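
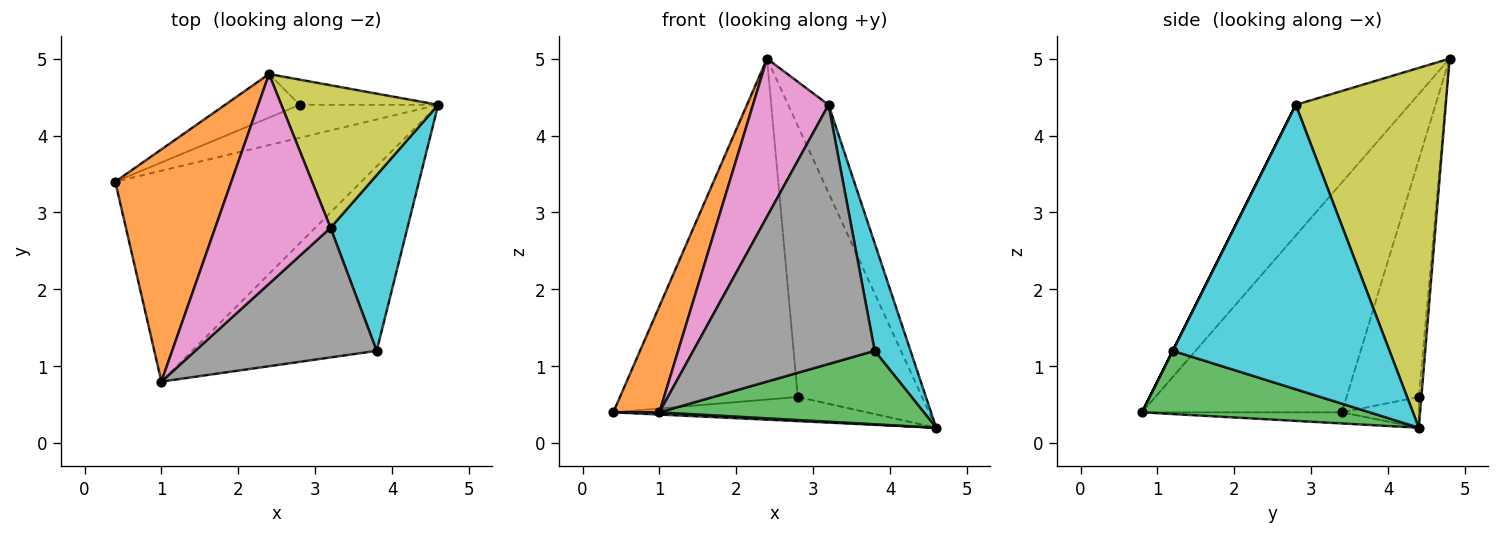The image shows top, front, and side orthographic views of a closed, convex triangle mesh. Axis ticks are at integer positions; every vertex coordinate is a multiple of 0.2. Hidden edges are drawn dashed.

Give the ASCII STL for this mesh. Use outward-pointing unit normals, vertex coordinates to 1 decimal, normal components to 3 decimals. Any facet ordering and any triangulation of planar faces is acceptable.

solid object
 facet normal -0.045 -0.010 -0.999
  outer loop
   vertex 1.0 0.8 0.4
   vertex 0.4 3.4 0.4
   vertex 4.6 4.4 0.2
  endloop
 endfacet
 facet normal -0.874 -0.202 0.442
  outer loop
   vertex 2.4 4.8 5.0
   vertex 0.4 3.4 0.4
   vertex 1.0 0.8 0.4
  endloop
 endfacet
 facet normal 0.303 -0.352 -0.885
  outer loop
   vertex 3.8 1.2 1.2
   vertex 1.0 0.8 0.4
   vertex 4.6 4.4 0.2
  endloop
 endfacet
 facet normal -0.176 0.582 -0.794
  outer loop
   vertex 2.8 4.4 0.6
   vertex 4.6 4.4 0.2
   vertex 0.4 3.4 0.4
  endloop
 endfacet
 facet normal -0.374 0.920 -0.118
  outer loop
   vertex 2.8 4.4 0.6
   vertex 0.4 3.4 0.4
   vertex 2.4 4.8 5.0
  endloop
 endfacet
 facet normal -0.021 0.996 -0.092
  outer loop
   vertex 2.8 4.4 0.6
   vertex 2.4 4.8 5.0
   vertex 4.6 4.4 0.2
  endloop
 endfacet
 facet normal -0.671 -0.446 0.592
  outer loop
   vertex 3.2 2.8 4.4
   vertex 2.4 4.8 5.0
   vertex 1.0 0.8 0.4
  endloop
 endfacet
 facet normal 0.000 -0.894 0.447
  outer loop
   vertex 3.2 2.8 4.4
   vertex 1.0 0.8 0.4
   vertex 3.8 1.2 1.2
  endloop
 endfacet
 facet normal 0.890 0.240 0.388
  outer loop
   vertex 3.2 2.8 4.4
   vertex 4.6 4.4 0.2
   vertex 2.4 4.8 5.0
  endloop
 endfacet
 facet normal 0.953 -0.158 0.258
  outer loop
   vertex 3.2 2.8 4.4
   vertex 3.8 1.2 1.2
   vertex 4.6 4.4 0.2
  endloop
 endfacet
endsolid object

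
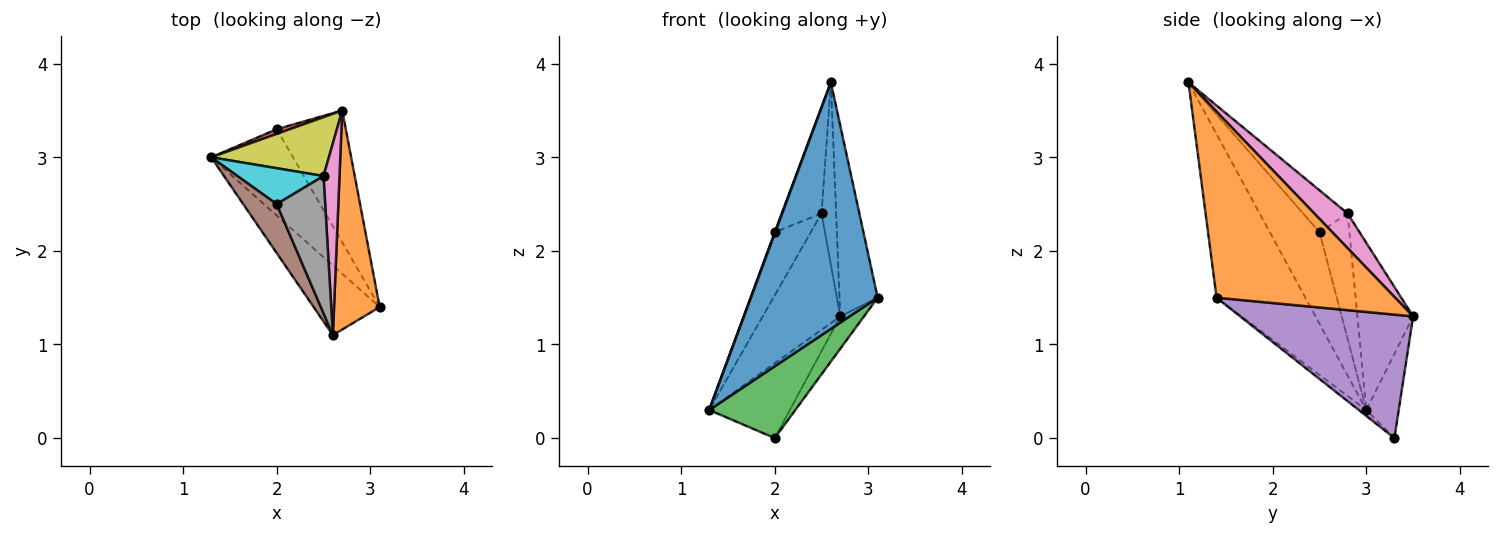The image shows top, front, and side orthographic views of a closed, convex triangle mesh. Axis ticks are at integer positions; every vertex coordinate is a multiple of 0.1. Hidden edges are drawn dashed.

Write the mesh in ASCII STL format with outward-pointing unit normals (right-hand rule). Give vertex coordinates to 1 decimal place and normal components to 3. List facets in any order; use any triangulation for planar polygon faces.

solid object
 facet normal -0.559 -0.798 -0.226
  outer loop
   vertex 2.6 1.1 3.8
   vertex 1.3 3.0 0.3
   vertex 3.1 1.4 1.5
  endloop
 endfacet
 facet normal 0.951 0.203 0.233
  outer loop
   vertex 2.6 1.1 3.8
   vertex 3.1 1.4 1.5
   vertex 2.7 3.5 1.3
  endloop
 endfacet
 facet normal -0.056 -0.638 -0.768
  outer loop
   vertex 2.0 3.3 0.0
   vertex 3.1 1.4 1.5
   vertex 1.3 3.0 0.3
  endloop
 endfacet
 facet normal -0.372 0.926 0.058
  outer loop
   vertex 2.0 3.3 0.0
   vertex 1.3 3.0 0.3
   vertex 2.7 3.5 1.3
  endloop
 endfacet
 facet normal 0.866 0.119 -0.485
  outer loop
   vertex 2.0 3.3 0.0
   vertex 2.7 3.5 1.3
   vertex 3.1 1.4 1.5
  endloop
 endfacet
 facet normal -0.939 -0.010 0.343
  outer loop
   vertex 2.0 2.5 2.2
   vertex 1.3 3.0 0.3
   vertex 2.6 1.1 3.8
  endloop
 endfacet
 facet normal 0.844 0.370 0.389
  outer loop
   vertex 2.5 2.8 2.4
   vertex 2.6 1.1 3.8
   vertex 2.7 3.5 1.3
  endloop
 endfacet
 facet normal -0.564 0.505 0.653
  outer loop
   vertex 2.5 2.8 2.4
   vertex 2.0 2.5 2.2
   vertex 2.6 1.1 3.8
  endloop
 endfacet
 facet normal -0.540 0.751 0.380
  outer loop
   vertex 2.5 2.8 2.4
   vertex 2.7 3.5 1.3
   vertex 1.3 3.0 0.3
  endloop
 endfacet
 facet normal -0.584 0.706 0.401
  outer loop
   vertex 2.5 2.8 2.4
   vertex 1.3 3.0 0.3
   vertex 2.0 2.5 2.2
  endloop
 endfacet
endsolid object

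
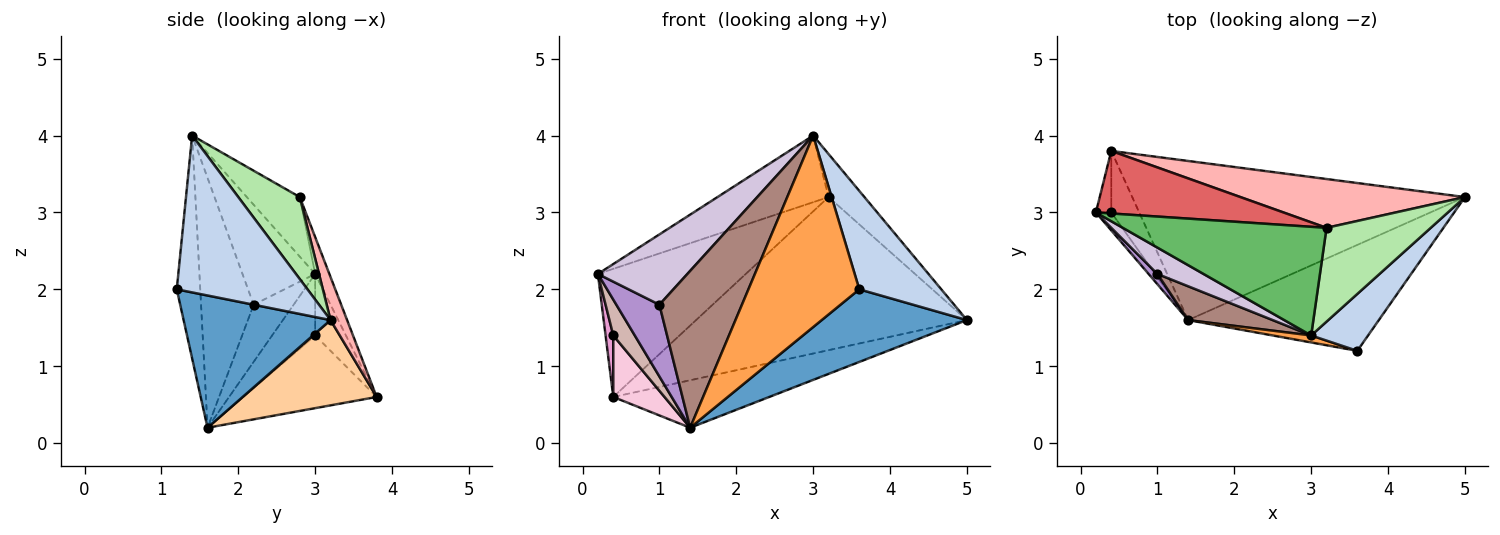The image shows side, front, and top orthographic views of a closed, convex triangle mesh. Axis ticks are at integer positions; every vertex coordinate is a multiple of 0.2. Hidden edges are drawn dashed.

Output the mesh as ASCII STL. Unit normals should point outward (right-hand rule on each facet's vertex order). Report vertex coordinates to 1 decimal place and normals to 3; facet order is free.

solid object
 facet normal 0.497 -0.491 -0.716
  outer loop
   vertex 1.4 1.6 0.2
   vertex 5.0 3.2 1.6
   vertex 3.6 1.2 2.0
  endloop
 endfacet
 facet normal 0.810 -0.508 0.294
  outer loop
   vertex 3.0 1.4 4.0
   vertex 3.6 1.2 2.0
   vertex 5.0 3.2 1.6
  endloop
 endfacet
 facet normal -0.207 -0.978 0.036
  outer loop
   vertex 3.0 1.4 4.0
   vertex 1.4 1.6 0.2
   vertex 3.6 1.2 2.0
  endloop
 endfacet
 facet normal 0.239 0.278 -0.931
  outer loop
   vertex 0.4 3.8 0.6
   vertex 5.0 3.2 1.6
   vertex 1.4 1.6 0.2
  endloop
 endfacet
 facet normal -0.242 0.507 0.827
  outer loop
   vertex 3.2 2.8 3.2
   vertex 0.2 3.0 2.2
   vertex 3.0 1.4 4.0
  endloop
 endfacet
 facet normal 0.582 0.339 0.739
  outer loop
   vertex 3.2 2.8 3.2
   vertex 3.0 1.4 4.0
   vertex 5.0 3.2 1.6
  endloop
 endfacet
 facet normal -0.086 0.895 0.437
  outer loop
   vertex 3.2 2.8 3.2
   vertex 0.4 3.8 0.6
   vertex 0.2 3.0 2.2
  endloop
 endfacet
 facet normal 0.058 0.951 0.303
  outer loop
   vertex 3.2 2.8 3.2
   vertex 5.0 3.2 1.6
   vertex 0.4 3.8 0.6
  endloop
 endfacet
 facet normal -0.677 -0.729 0.104
  outer loop
   vertex 1.0 2.2 1.8
   vertex 0.2 3.0 2.2
   vertex 1.4 1.6 0.2
  endloop
 endfacet
 facet normal -0.605 -0.745 0.279
  outer loop
   vertex 1.0 2.2 1.8
   vertex 3.0 1.4 4.0
   vertex 0.2 3.0 2.2
  endloop
 endfacet
 facet normal -0.529 -0.830 0.179
  outer loop
   vertex 1.0 2.2 1.8
   vertex 1.4 1.6 0.2
   vertex 3.0 1.4 4.0
  endloop
 endfacet
 facet normal -0.873 -0.436 -0.218
  outer loop
   vertex 0.4 3.0 1.4
   vertex 1.4 1.6 0.2
   vertex 0.2 3.0 2.2
  endloop
 endfacet
 facet normal -0.943 -0.236 -0.236
  outer loop
   vertex 0.4 3.0 1.4
   vertex 0.2 3.0 2.2
   vertex 0.4 3.8 0.6
  endloop
 endfacet
 facet normal -0.878 -0.338 -0.338
  outer loop
   vertex 0.4 3.0 1.4
   vertex 0.4 3.8 0.6
   vertex 1.4 1.6 0.2
  endloop
 endfacet
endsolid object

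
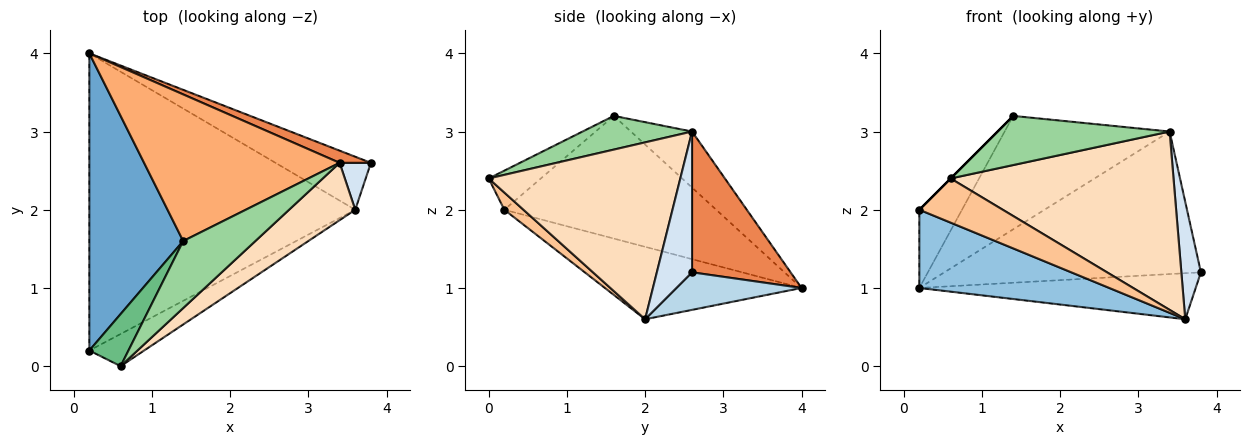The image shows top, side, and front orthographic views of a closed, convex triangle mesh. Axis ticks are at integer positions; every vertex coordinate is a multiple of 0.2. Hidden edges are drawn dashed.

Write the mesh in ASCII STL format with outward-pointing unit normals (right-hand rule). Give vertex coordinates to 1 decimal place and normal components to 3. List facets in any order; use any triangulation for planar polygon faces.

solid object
 facet normal -0.784 0.158 0.600
  outer loop
   vertex 1.4 1.6 3.2
   vertex 0.2 4.0 1.0
   vertex 0.2 0.2 2.0
  endloop
 endfacet
 facet normal -0.255 -0.246 -0.935
  outer loop
   vertex 3.6 2.0 0.6
   vertex 0.2 0.2 2.0
   vertex 0.2 4.0 1.0
  endloop
 endfacet
 facet normal 0.285 0.629 -0.724
  outer loop
   vertex 3.6 2.0 0.6
   vertex 0.2 4.0 1.0
   vertex 3.8 2.6 1.2
  endloop
 endfacet
 facet normal 0.858 -0.477 0.191
  outer loop
   vertex 3.4 2.6 3.0
   vertex 3.6 2.0 0.6
   vertex 3.8 2.6 1.2
  endloop
 endfacet
 facet normal 0.357 0.931 0.079
  outer loop
   vertex 3.4 2.6 3.0
   vertex 3.8 2.6 1.2
   vertex 0.2 4.0 1.0
  endloop
 endfacet
 facet normal -0.221 0.597 0.771
  outer loop
   vertex 3.4 2.6 3.0
   vertex 0.2 4.0 1.0
   vertex 1.4 1.6 3.2
  endloop
 endfacet
 facet normal 0.182 -0.795 -0.579
  outer loop
   vertex 0.6 0.0 2.4
   vertex 0.2 0.2 2.0
   vertex 3.6 2.0 0.6
  endloop
 endfacet
 facet normal 0.633 -0.737 0.237
  outer loop
   vertex 0.6 0.0 2.4
   vertex 3.6 2.0 0.6
   vertex 3.4 2.6 3.0
  endloop
 endfacet
 facet normal -0.707 0.000 0.707
  outer loop
   vertex 0.6 0.0 2.4
   vertex 1.4 1.6 3.2
   vertex 0.2 0.2 2.0
  endloop
 endfacet
 facet normal 0.352 -0.553 0.755
  outer loop
   vertex 0.6 0.0 2.4
   vertex 3.4 2.6 3.0
   vertex 1.4 1.6 3.2
  endloop
 endfacet
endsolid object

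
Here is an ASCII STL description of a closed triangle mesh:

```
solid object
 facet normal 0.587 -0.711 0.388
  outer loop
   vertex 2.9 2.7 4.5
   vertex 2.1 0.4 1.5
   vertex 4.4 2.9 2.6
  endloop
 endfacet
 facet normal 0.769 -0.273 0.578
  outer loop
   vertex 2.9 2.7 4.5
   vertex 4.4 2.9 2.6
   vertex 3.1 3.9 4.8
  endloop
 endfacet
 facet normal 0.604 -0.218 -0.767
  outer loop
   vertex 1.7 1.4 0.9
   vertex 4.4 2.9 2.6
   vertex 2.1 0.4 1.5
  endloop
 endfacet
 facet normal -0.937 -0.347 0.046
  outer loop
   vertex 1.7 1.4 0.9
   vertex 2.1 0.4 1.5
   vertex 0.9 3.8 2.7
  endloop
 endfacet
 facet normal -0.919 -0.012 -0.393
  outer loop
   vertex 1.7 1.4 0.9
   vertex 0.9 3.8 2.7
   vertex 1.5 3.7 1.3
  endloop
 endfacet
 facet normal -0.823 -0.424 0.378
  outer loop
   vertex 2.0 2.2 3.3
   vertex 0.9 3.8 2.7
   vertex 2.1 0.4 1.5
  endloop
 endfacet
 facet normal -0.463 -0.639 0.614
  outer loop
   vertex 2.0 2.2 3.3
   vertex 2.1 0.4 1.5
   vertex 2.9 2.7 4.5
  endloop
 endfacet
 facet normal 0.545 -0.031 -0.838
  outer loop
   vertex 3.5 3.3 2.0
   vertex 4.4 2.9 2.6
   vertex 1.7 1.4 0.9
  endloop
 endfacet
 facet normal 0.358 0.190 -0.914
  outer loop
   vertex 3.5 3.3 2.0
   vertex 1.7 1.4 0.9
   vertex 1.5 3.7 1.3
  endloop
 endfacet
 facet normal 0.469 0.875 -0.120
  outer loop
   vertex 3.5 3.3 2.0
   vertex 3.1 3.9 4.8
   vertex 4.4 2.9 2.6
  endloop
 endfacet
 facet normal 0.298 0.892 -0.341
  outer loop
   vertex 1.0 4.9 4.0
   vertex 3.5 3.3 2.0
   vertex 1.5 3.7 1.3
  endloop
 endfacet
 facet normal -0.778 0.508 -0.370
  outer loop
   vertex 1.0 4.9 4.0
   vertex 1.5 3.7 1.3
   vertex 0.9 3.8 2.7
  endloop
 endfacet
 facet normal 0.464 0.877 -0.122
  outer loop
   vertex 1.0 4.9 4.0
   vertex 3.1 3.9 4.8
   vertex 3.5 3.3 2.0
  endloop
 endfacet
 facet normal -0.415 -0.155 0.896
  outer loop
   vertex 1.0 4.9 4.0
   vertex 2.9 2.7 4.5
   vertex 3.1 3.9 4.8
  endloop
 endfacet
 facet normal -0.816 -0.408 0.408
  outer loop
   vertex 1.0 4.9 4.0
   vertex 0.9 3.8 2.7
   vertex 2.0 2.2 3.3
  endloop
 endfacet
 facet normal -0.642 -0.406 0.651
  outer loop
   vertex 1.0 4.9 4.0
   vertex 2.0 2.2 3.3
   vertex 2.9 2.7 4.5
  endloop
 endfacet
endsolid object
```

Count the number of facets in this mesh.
16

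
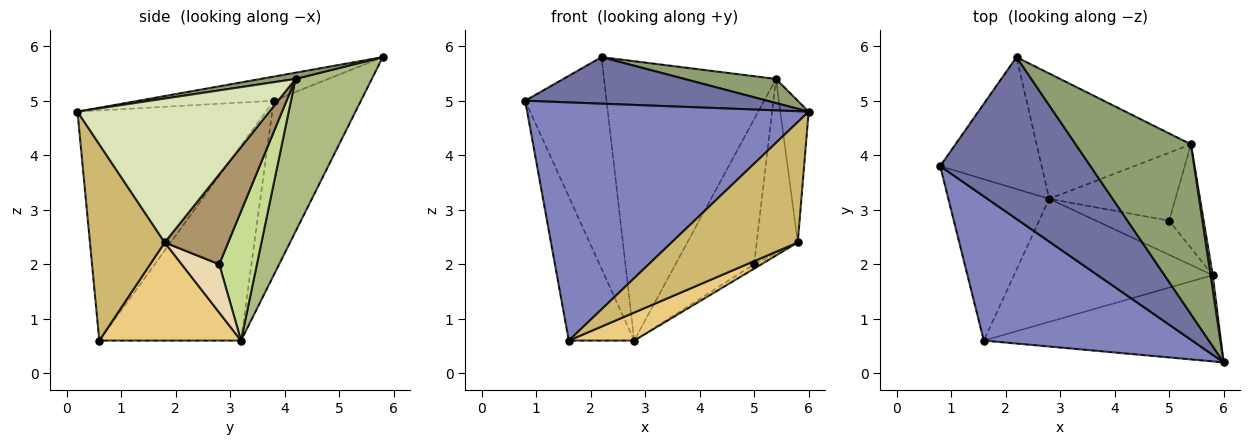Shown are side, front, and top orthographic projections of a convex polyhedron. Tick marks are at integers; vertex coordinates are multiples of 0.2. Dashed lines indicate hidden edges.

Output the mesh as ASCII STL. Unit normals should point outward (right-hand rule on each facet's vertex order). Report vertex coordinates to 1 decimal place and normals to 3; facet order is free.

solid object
 facet normal -0.153 -0.273 0.950
  outer loop
   vertex 2.2 5.8 5.8
   vertex 0.8 3.8 5.0
   vertex 6.0 0.2 4.8
  endloop
 endfacet
 facet normal -0.497 -0.742 0.450
  outer loop
   vertex 1.6 0.6 0.6
   vertex 6.0 0.2 4.8
   vertex 0.8 3.8 5.0
  endloop
 endfacet
 facet normal -0.673 0.628 -0.391
  outer loop
   vertex 2.8 3.2 0.6
   vertex 0.8 3.8 5.0
   vertex 2.2 5.8 5.8
  endloop
 endfacet
 facet normal -0.822 0.379 -0.425
  outer loop
   vertex 2.8 3.2 0.6
   vertex 1.6 0.6 0.6
   vertex 0.8 3.8 5.0
  endloop
 endfacet
 facet normal 0.053 -0.140 0.989
  outer loop
   vertex 5.4 4.2 5.4
   vertex 2.2 5.8 5.8
   vertex 6.0 0.2 4.8
  endloop
 endfacet
 facet normal 0.375 0.846 -0.379
  outer loop
   vertex 5.4 4.2 5.4
   vertex 2.8 3.2 0.6
   vertex 2.2 5.8 5.8
  endloop
 endfacet
 facet normal 0.399 0.831 -0.389
  outer loop
   vertex 5.4 4.2 5.4
   vertex 5.0 2.8 2.0
   vertex 2.8 3.2 0.6
  endloop
 endfacet
 facet normal 0.989 0.146 0.015
  outer loop
   vertex 5.8 1.8 2.4
   vertex 5.4 4.2 5.4
   vertex 6.0 0.2 4.8
  endloop
 endfacet
 facet normal 0.799 0.517 -0.307
  outer loop
   vertex 5.8 1.8 2.4
   vertex 5.0 2.8 2.0
   vertex 5.4 4.2 5.4
  endloop
 endfacet
 facet normal 0.434 -0.732 -0.524
  outer loop
   vertex 5.8 1.8 2.4
   vertex 6.0 0.2 4.8
   vertex 1.6 0.6 0.6
  endloop
 endfacet
 facet normal 0.434 -0.200 -0.879
  outer loop
   vertex 5.8 1.8 2.4
   vertex 1.6 0.6 0.6
   vertex 2.8 3.2 0.6
  endloop
 endfacet
 facet normal 0.547 0.106 -0.830
  outer loop
   vertex 5.8 1.8 2.4
   vertex 2.8 3.2 0.6
   vertex 5.0 2.8 2.0
  endloop
 endfacet
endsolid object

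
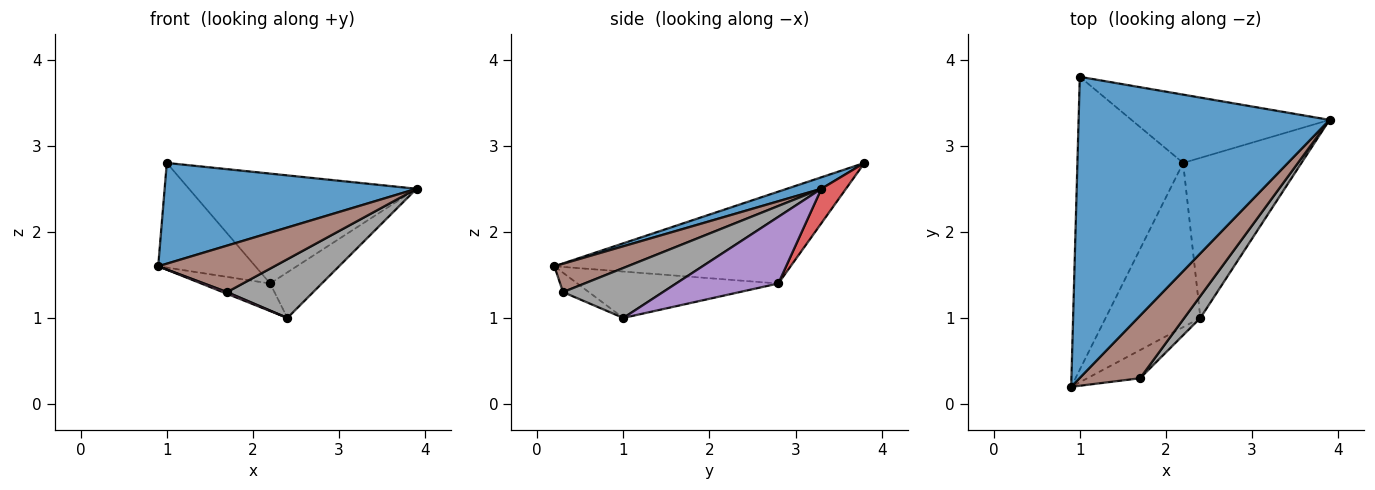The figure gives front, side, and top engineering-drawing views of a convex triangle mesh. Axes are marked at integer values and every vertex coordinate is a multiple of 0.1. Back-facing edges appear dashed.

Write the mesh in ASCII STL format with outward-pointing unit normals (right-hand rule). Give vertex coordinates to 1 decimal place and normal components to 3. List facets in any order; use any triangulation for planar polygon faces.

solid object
 facet normal 0.043 -0.317 0.947
  outer loop
   vertex 1.0 3.8 2.8
   vertex 0.9 0.2 1.6
   vertex 3.9 3.3 2.5
  endloop
 endfacet
 facet normal -0.633 0.261 -0.729
  outer loop
   vertex 2.2 2.8 1.4
   vertex 0.9 0.2 1.6
   vertex 1.0 3.8 2.8
  endloop
 endfacet
 facet normal -0.435 0.149 -0.888
  outer loop
   vertex 2.2 2.8 1.4
   vertex 2.4 1.0 1.0
   vertex 0.9 0.2 1.6
  endloop
 endfacet
 facet normal 0.091 0.846 -0.526
  outer loop
   vertex 2.2 2.8 1.4
   vertex 1.0 3.8 2.8
   vertex 3.9 3.3 2.5
  endloop
 endfacet
 facet normal 0.476 0.241 -0.846
  outer loop
   vertex 2.2 2.8 1.4
   vertex 3.9 3.3 2.5
   vertex 2.4 1.0 1.0
  endloop
 endfacet
 facet normal 0.352 -0.558 0.751
  outer loop
   vertex 1.7 0.3 1.3
   vertex 3.9 3.3 2.5
   vertex 0.9 0.2 1.6
  endloop
 endfacet
 facet normal -0.344 -0.057 -0.937
  outer loop
   vertex 1.7 0.3 1.3
   vertex 0.9 0.2 1.6
   vertex 2.4 1.0 1.0
  endloop
 endfacet
 facet normal 0.736 -0.634 0.237
  outer loop
   vertex 1.7 0.3 1.3
   vertex 2.4 1.0 1.0
   vertex 3.9 3.3 2.5
  endloop
 endfacet
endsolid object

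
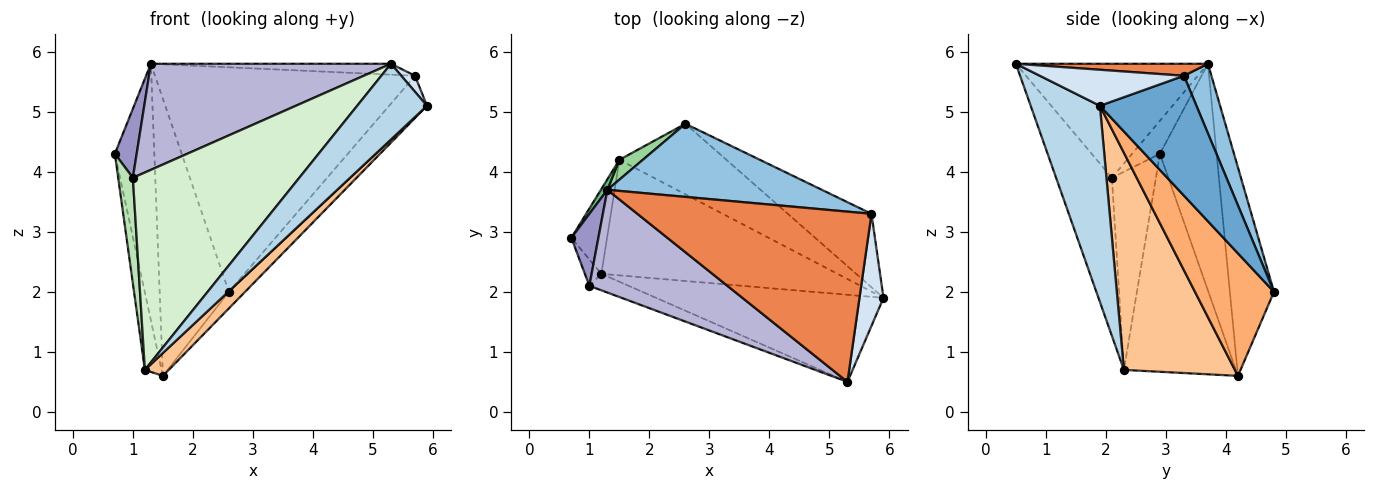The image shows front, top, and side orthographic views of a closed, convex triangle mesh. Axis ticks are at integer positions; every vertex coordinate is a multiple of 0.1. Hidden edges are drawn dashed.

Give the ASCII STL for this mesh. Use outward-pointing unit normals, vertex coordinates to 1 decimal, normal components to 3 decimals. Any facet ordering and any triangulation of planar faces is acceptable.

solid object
 facet normal 0.781 0.306 -0.545
  outer loop
   vertex 5.7 3.3 5.6
   vertex 5.9 1.9 5.1
   vertex 2.6 4.8 2.0
  endloop
 endfacet
 facet normal 0.100 0.946 0.308
  outer loop
   vertex 5.7 3.3 5.6
   vertex 2.6 4.8 2.0
   vertex 1.3 3.7 5.8
  endloop
 endfacet
 facet normal 0.545 -0.550 -0.633
  outer loop
   vertex 5.3 0.5 5.8
   vertex 1.2 2.3 0.7
   vertex 5.9 1.9 5.1
  endloop
 endfacet
 facet normal 0.829 -0.079 0.553
  outer loop
   vertex 5.3 0.5 5.8
   vertex 5.9 1.9 5.1
   vertex 5.7 3.3 5.6
  endloop
 endfacet
 facet normal 0.051 0.064 0.997
  outer loop
   vertex 5.3 0.5 5.8
   vertex 5.7 3.3 5.6
   vertex 1.3 3.7 5.8
  endloop
 endfacet
 facet normal 0.744 0.152 -0.650
  outer loop
   vertex 1.5 4.2 0.6
   vertex 2.6 4.8 2.0
   vertex 5.9 1.9 5.1
  endloop
 endfacet
 facet normal 0.670 -0.144 -0.728
  outer loop
   vertex 1.5 4.2 0.6
   vertex 5.9 1.9 5.1
   vertex 1.2 2.3 0.7
  endloop
 endfacet
 facet normal -0.976 0.146 -0.160
  outer loop
   vertex 1.5 4.2 0.6
   vertex 1.2 2.3 0.7
   vertex 0.7 2.9 4.3
  endloop
 endfacet
 facet normal -0.820 0.571 0.023
  outer loop
   vertex 1.5 4.2 0.6
   vertex 0.7 2.9 4.3
   vertex 1.3 3.7 5.8
  endloop
 endfacet
 facet normal -0.536 0.842 0.060
  outer loop
   vertex 1.5 4.2 0.6
   vertex 1.3 3.7 5.8
   vertex 2.6 4.8 2.0
  endloop
 endfacet
 facet normal -0.946 -0.315 -0.079
  outer loop
   vertex 1.0 2.1 3.9
   vertex 0.7 2.9 4.3
   vertex 1.2 2.3 0.7
  endloop
 endfacet
 facet normal -0.317 -0.945 -0.079
  outer loop
   vertex 1.0 2.1 3.9
   vertex 1.2 2.3 0.7
   vertex 5.3 0.5 5.8
  endloop
 endfacet
 facet normal -0.662 -0.519 0.541
  outer loop
   vertex 1.0 2.1 3.9
   vertex 1.3 3.7 5.8
   vertex 0.7 2.9 4.3
  endloop
 endfacet
 facet normal -0.498 -0.623 0.603
  outer loop
   vertex 1.0 2.1 3.9
   vertex 5.3 0.5 5.8
   vertex 1.3 3.7 5.8
  endloop
 endfacet
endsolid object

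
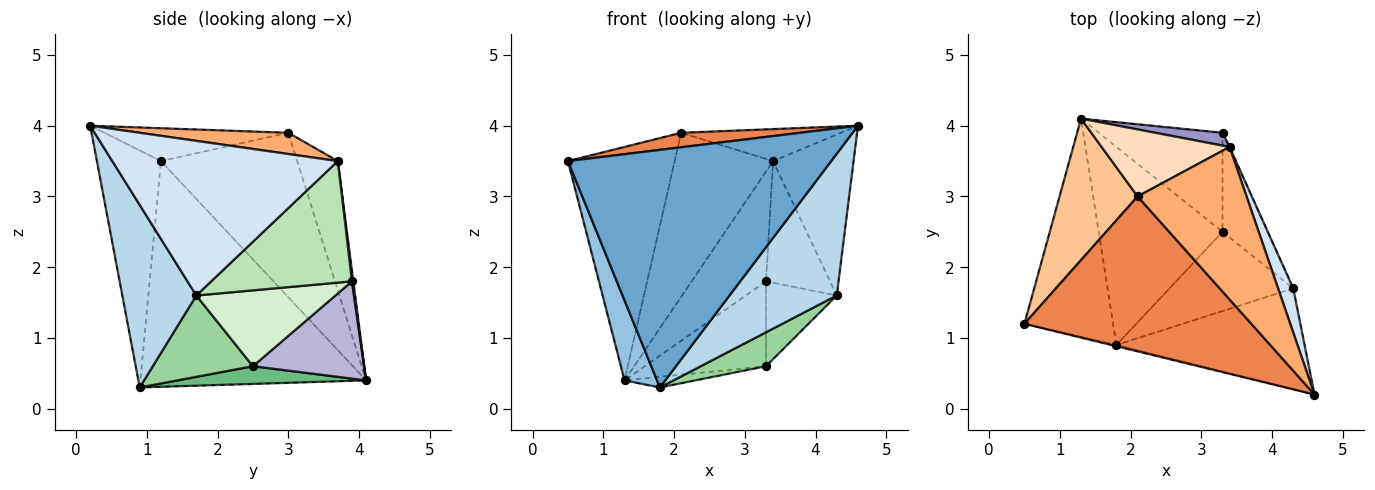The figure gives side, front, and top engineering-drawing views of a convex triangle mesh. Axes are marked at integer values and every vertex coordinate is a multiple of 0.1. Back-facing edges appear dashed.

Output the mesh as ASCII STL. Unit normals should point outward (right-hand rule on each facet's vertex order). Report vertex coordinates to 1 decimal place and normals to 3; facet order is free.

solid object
 facet normal -0.236 -0.972 -0.005
  outer loop
   vertex 1.8 0.9 0.3
   vertex 4.6 0.2 4.0
   vertex 0.5 1.2 3.5
  endloop
 endfacet
 facet normal -0.923 -0.133 -0.362
  outer loop
   vertex 1.8 0.9 0.3
   vertex 0.5 1.2 3.5
   vertex 1.3 4.1 0.4
  endloop
 endfacet
 facet normal 0.490 -0.710 -0.505
  outer loop
   vertex 4.3 1.7 1.6
   vertex 4.6 0.2 4.0
   vertex 1.8 0.9 0.3
  endloop
 endfacet
 facet normal 0.938 0.335 0.092
  outer loop
   vertex 4.3 1.7 1.6
   vertex 3.4 3.7 3.5
   vertex 4.6 0.2 4.0
  endloop
 endfacet
 facet normal -0.143 -0.092 0.985
  outer loop
   vertex 2.1 3.0 3.9
   vertex 0.5 1.2 3.5
   vertex 4.6 0.2 4.0
  endloop
 endfacet
 facet normal 0.187 0.202 0.961
  outer loop
   vertex 2.1 3.0 3.9
   vertex 4.6 0.2 4.0
   vertex 3.4 3.7 3.5
  endloop
 endfacet
 facet normal -0.737 0.578 0.350
  outer loop
   vertex 2.1 3.0 3.9
   vertex 1.3 4.1 0.4
   vertex 0.5 1.2 3.5
  endloop
 endfacet
 facet normal -0.357 0.865 0.353
  outer loop
   vertex 2.1 3.0 3.9
   vertex 3.4 3.7 3.5
   vertex 1.3 4.1 0.4
  endloop
 endfacet
 facet normal 0.141 0.053 -0.989
  outer loop
   vertex 3.3 2.5 0.6
   vertex 1.8 0.9 0.3
   vertex 1.3 4.1 0.4
  endloop
 endfacet
 facet normal 0.517 -0.337 -0.787
  outer loop
   vertex 3.3 2.5 0.6
   vertex 4.3 1.7 1.6
   vertex 1.8 0.9 0.3
  endloop
 endfacet
 facet normal 0.910 0.414 -0.005
  outer loop
   vertex 3.3 3.9 1.8
   vertex 3.4 3.7 3.5
   vertex 4.3 1.7 1.6
  endloop
 endfacet
 facet normal 0.788 0.401 -0.467
  outer loop
   vertex 3.3 3.9 1.8
   vertex 4.3 1.7 1.6
   vertex 3.3 2.5 0.6
  endloop
 endfacet
 facet normal 0.018 0.993 0.116
  outer loop
   vertex 3.3 3.9 1.8
   vertex 1.3 4.1 0.4
   vertex 3.4 3.7 3.5
  endloop
 endfacet
 facet normal 0.512 0.559 -0.652
  outer loop
   vertex 3.3 3.9 1.8
   vertex 3.3 2.5 0.6
   vertex 1.3 4.1 0.4
  endloop
 endfacet
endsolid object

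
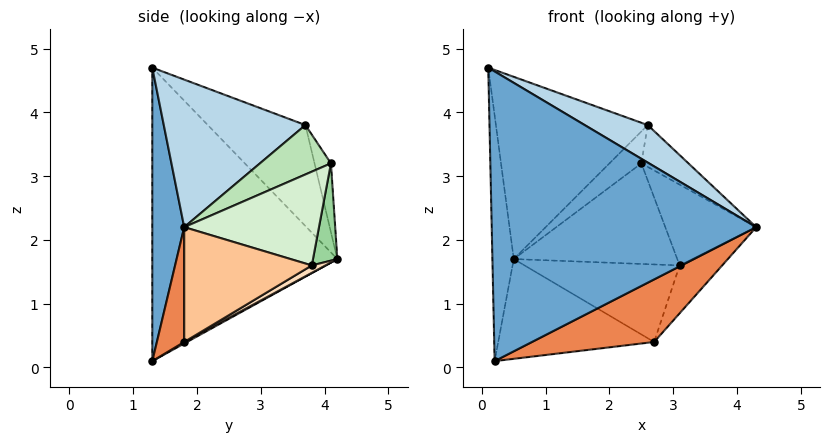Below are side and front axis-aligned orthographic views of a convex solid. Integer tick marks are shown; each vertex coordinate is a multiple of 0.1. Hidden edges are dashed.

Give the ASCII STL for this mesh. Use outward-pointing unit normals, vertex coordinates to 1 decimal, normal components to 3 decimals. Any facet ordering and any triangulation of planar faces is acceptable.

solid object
 facet normal 0.120 -0.993 0.003
  outer loop
   vertex 0.2 1.3 0.1
   vertex 4.3 1.8 2.2
   vertex 0.1 1.3 4.7
  endloop
 endfacet
 facet normal -0.993 0.115 -0.022
  outer loop
   vertex 0.2 1.3 0.1
   vertex 0.1 1.3 4.7
   vertex 0.5 4.2 1.7
  endloop
 endfacet
 facet normal 0.518 -0.230 0.824
  outer loop
   vertex 2.6 3.7 3.8
   vertex 0.1 1.3 4.7
   vertex 4.3 1.8 2.2
  endloop
 endfacet
 facet normal -0.434 0.676 0.595
  outer loop
   vertex 2.6 3.7 3.8
   vertex 0.5 4.2 1.7
   vertex 0.1 1.3 4.7
  endloop
 endfacet
 facet normal 0.214 -0.958 -0.191
  outer loop
   vertex 2.7 1.8 0.4
   vertex 4.3 1.8 2.2
   vertex 0.2 1.3 0.1
  endloop
 endfacet
 facet normal 0.009 0.482 -0.876
  outer loop
   vertex 2.7 1.8 0.4
   vertex 0.2 1.3 0.1
   vertex 0.5 4.2 1.7
  endloop
 endfacet
 facet normal 0.725 0.242 -0.645
  outer loop
   vertex 3.1 3.8 1.6
   vertex 4.3 1.8 2.2
   vertex 2.7 1.8 0.4
  endloop
 endfacet
 facet normal 0.045 0.507 -0.861
  outer loop
   vertex 3.1 3.8 1.6
   vertex 2.7 1.8 0.4
   vertex 0.5 4.2 1.7
  endloop
 endfacet
 facet normal -0.380 0.739 0.556
  outer loop
   vertex 2.5 4.1 3.2
   vertex 0.5 4.2 1.7
   vertex 2.6 3.7 3.8
  endloop
 endfacet
 facet normal 0.146 0.981 -0.129
  outer loop
   vertex 2.5 4.1 3.2
   vertex 3.1 3.8 1.6
   vertex 0.5 4.2 1.7
  endloop
 endfacet
 facet normal 0.812 0.539 0.224
  outer loop
   vertex 2.5 4.1 3.2
   vertex 2.6 3.7 3.8
   vertex 4.3 1.8 2.2
  endloop
 endfacet
 facet normal 0.812 0.548 0.202
  outer loop
   vertex 2.5 4.1 3.2
   vertex 4.3 1.8 2.2
   vertex 3.1 3.8 1.6
  endloop
 endfacet
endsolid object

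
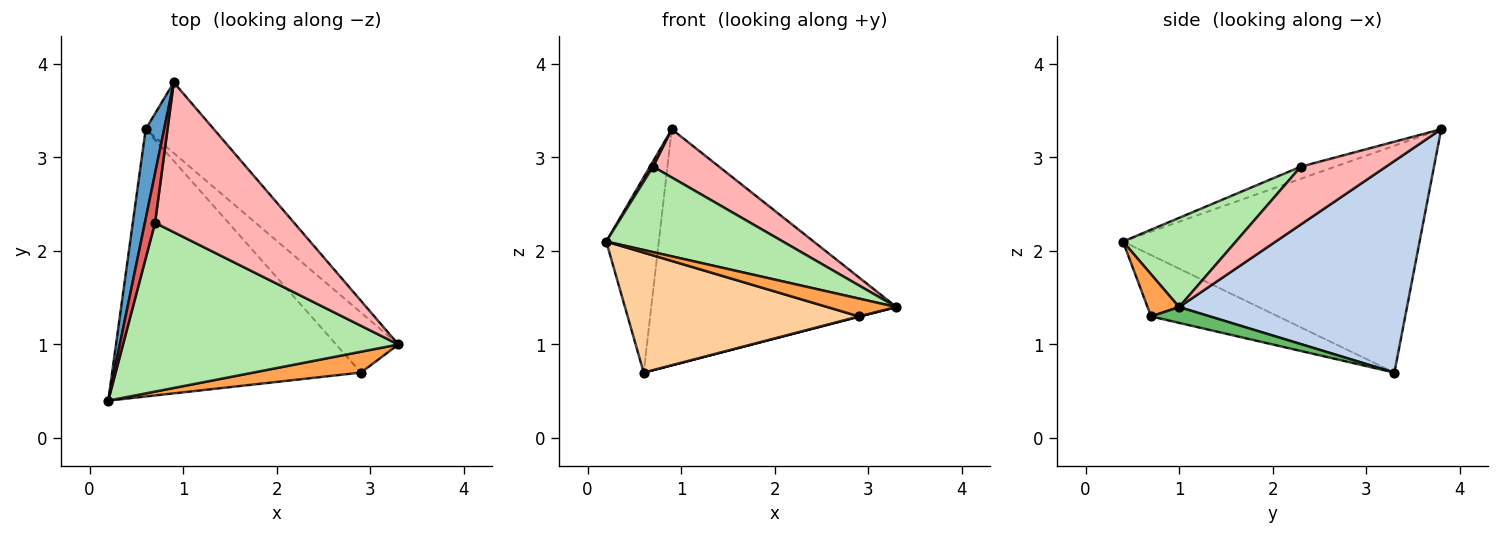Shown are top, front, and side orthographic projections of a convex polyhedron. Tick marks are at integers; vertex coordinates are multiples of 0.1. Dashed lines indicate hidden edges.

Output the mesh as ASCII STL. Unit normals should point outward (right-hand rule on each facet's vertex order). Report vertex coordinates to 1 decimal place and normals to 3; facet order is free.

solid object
 facet normal -0.982 0.174 0.080
  outer loop
   vertex 0.6 3.3 0.7
   vertex 0.2 0.4 2.1
   vertex 0.9 3.8 3.3
  endloop
 endfacet
 facet normal 0.665 0.715 -0.214
  outer loop
   vertex 0.6 3.3 0.7
   vertex 0.9 3.8 3.3
   vertex 3.3 1.0 1.4
  endloop
 endfacet
 facet normal 0.285 -0.623 0.728
  outer loop
   vertex 2.9 0.7 1.3
   vertex 3.3 1.0 1.4
   vertex 0.2 0.4 2.1
  endloop
 endfacet
 facet normal -0.219 -0.399 -0.890
  outer loop
   vertex 2.9 0.7 1.3
   vertex 0.2 0.4 2.1
   vertex 0.6 3.3 0.7
  endloop
 endfacet
 facet normal 0.246 -0.006 -0.969
  outer loop
   vertex 2.9 0.7 1.3
   vertex 0.6 3.3 0.7
   vertex 3.3 1.0 1.4
  endloop
 endfacet
 facet normal 0.278 -0.434 0.857
  outer loop
   vertex 0.7 2.3 2.9
   vertex 0.2 0.4 2.1
   vertex 3.3 1.0 1.4
  endloop
 endfacet
 facet normal -0.764 -0.069 0.642
  outer loop
   vertex 0.7 2.3 2.9
   vertex 0.9 3.8 3.3
   vertex 0.2 0.4 2.1
  endloop
 endfacet
 facet normal 0.368 -0.285 0.885
  outer loop
   vertex 0.7 2.3 2.9
   vertex 3.3 1.0 1.4
   vertex 0.9 3.8 3.3
  endloop
 endfacet
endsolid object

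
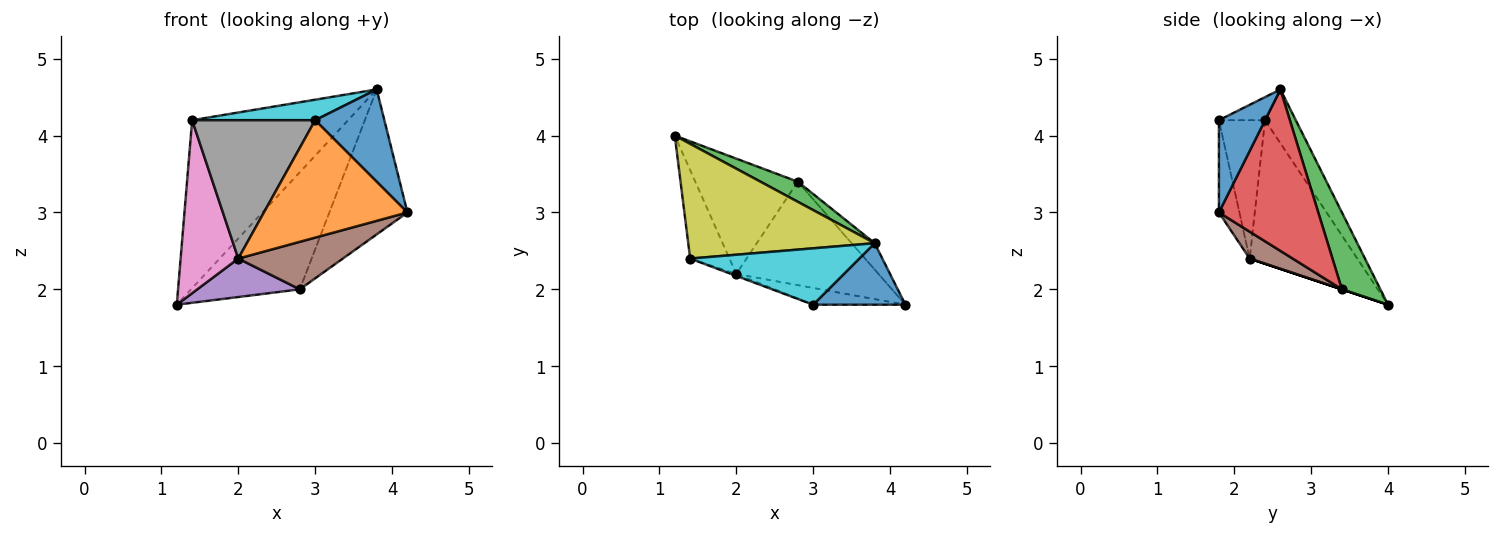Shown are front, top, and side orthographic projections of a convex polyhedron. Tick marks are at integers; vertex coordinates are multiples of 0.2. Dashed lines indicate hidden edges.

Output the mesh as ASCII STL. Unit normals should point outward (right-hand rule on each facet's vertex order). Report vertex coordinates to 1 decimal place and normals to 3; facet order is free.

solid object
 facet normal 0.485 -0.728 0.485
  outer loop
   vertex 3.8 2.6 4.6
   vertex 3.0 1.8 4.2
   vertex 4.2 1.8 3.0
  endloop
 endfacet
 facet normal -0.140 -0.980 -0.140
  outer loop
   vertex 2.0 2.2 2.4
   vertex 4.2 1.8 3.0
   vertex 3.0 1.8 4.2
  endloop
 endfacet
 facet normal 0.329 0.931 0.160
  outer loop
   vertex 2.8 3.4 2.0
   vertex 1.2 4.0 1.8
   vertex 3.8 2.6 4.6
  endloop
 endfacet
 facet normal 0.781 0.614 -0.112
  outer loop
   vertex 2.8 3.4 2.0
   vertex 3.8 2.6 4.6
   vertex 4.2 1.8 3.0
  endloop
 endfacet
 facet normal 0.000 -0.316 -0.949
  outer loop
   vertex 2.8 3.4 2.0
   vertex 2.0 2.2 2.4
   vertex 1.2 4.0 1.8
  endloop
 endfacet
 facet normal 0.169 -0.411 -0.896
  outer loop
   vertex 2.8 3.4 2.0
   vertex 4.2 1.8 3.0
   vertex 2.0 2.2 2.4
  endloop
 endfacet
 facet normal -0.857 -0.459 -0.235
  outer loop
   vertex 1.4 2.4 4.2
   vertex 1.2 4.0 1.8
   vertex 2.0 2.2 2.4
  endloop
 endfacet
 facet normal -0.351 -0.936 -0.013
  outer loop
   vertex 1.4 2.4 4.2
   vertex 2.0 2.2 2.4
   vertex 3.0 1.8 4.2
  endloop
 endfacet
 facet normal -0.161 0.815 0.557
  outer loop
   vertex 1.4 2.4 4.2
   vertex 3.8 2.6 4.6
   vertex 1.2 4.0 1.8
  endloop
 endfacet
 facet normal -0.127 -0.339 0.932
  outer loop
   vertex 1.4 2.4 4.2
   vertex 3.0 1.8 4.2
   vertex 3.8 2.6 4.6
  endloop
 endfacet
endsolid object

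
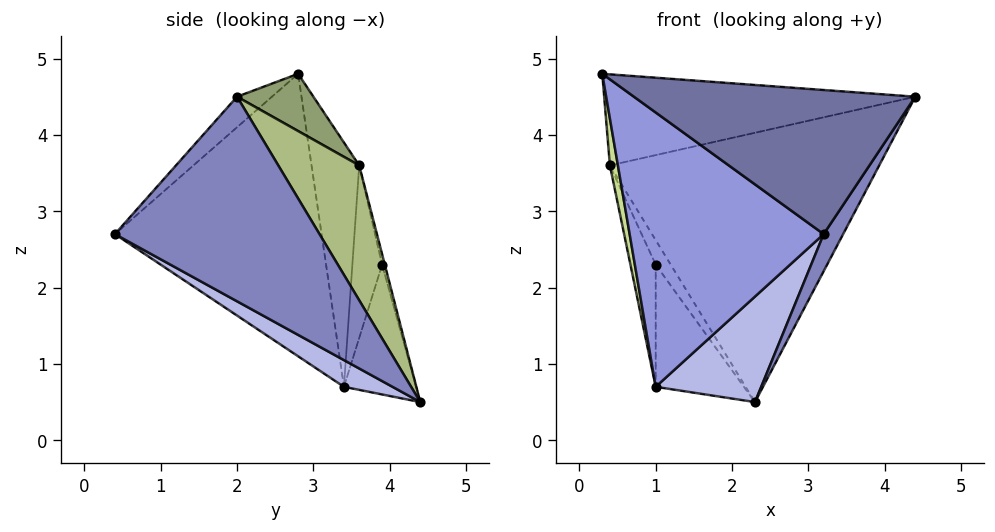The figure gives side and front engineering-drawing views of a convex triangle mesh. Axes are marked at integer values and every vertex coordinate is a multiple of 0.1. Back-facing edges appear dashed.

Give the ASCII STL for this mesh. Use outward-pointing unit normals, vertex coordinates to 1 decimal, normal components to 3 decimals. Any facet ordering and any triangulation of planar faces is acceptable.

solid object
 facet normal -0.089 -0.714 0.694
  outer loop
   vertex 3.2 0.4 2.7
   vertex 4.4 2.0 4.5
   vertex 0.3 2.8 4.8
  endloop
 endfacet
 facet normal 0.861 -0.082 -0.501
  outer loop
   vertex 3.2 0.4 2.7
   vertex 2.3 4.4 0.5
   vertex 4.4 2.0 4.5
  endloop
 endfacet
 facet normal -0.711 -0.668 -0.219
  outer loop
   vertex 1.0 3.4 0.7
   vertex 3.2 0.4 2.7
   vertex 0.3 2.8 4.8
  endloop
 endfacet
 facet normal 0.201 -0.437 -0.877
  outer loop
   vertex 1.0 3.4 0.7
   vertex 2.3 4.4 0.5
   vertex 3.2 0.4 2.7
  endloop
 endfacet
 facet normal 0.198 0.808 0.555
  outer loop
   vertex 0.4 3.6 3.6
   vertex 0.3 2.8 4.8
   vertex 4.4 2.0 4.5
  endloop
 endfacet
 facet normal 0.265 0.882 0.390
  outer loop
   vertex 0.4 3.6 3.6
   vertex 4.4 2.0 4.5
   vertex 2.3 4.4 0.5
  endloop
 endfacet
 facet normal -0.968 -0.163 -0.189
  outer loop
   vertex 0.4 3.6 3.6
   vertex 1.0 3.4 0.7
   vertex 0.3 2.8 4.8
  endloop
 endfacet
 facet normal -0.615 0.753 -0.235
  outer loop
   vertex 1.0 3.9 2.3
   vertex 2.3 4.4 0.5
   vertex 1.0 3.4 0.7
  endloop
 endfacet
 facet normal -0.176 0.974 0.144
  outer loop
   vertex 1.0 3.9 2.3
   vertex 0.4 3.6 3.6
   vertex 2.3 4.4 0.5
  endloop
 endfacet
 facet normal -0.747 0.635 -0.198
  outer loop
   vertex 1.0 3.9 2.3
   vertex 1.0 3.4 0.7
   vertex 0.4 3.6 3.6
  endloop
 endfacet
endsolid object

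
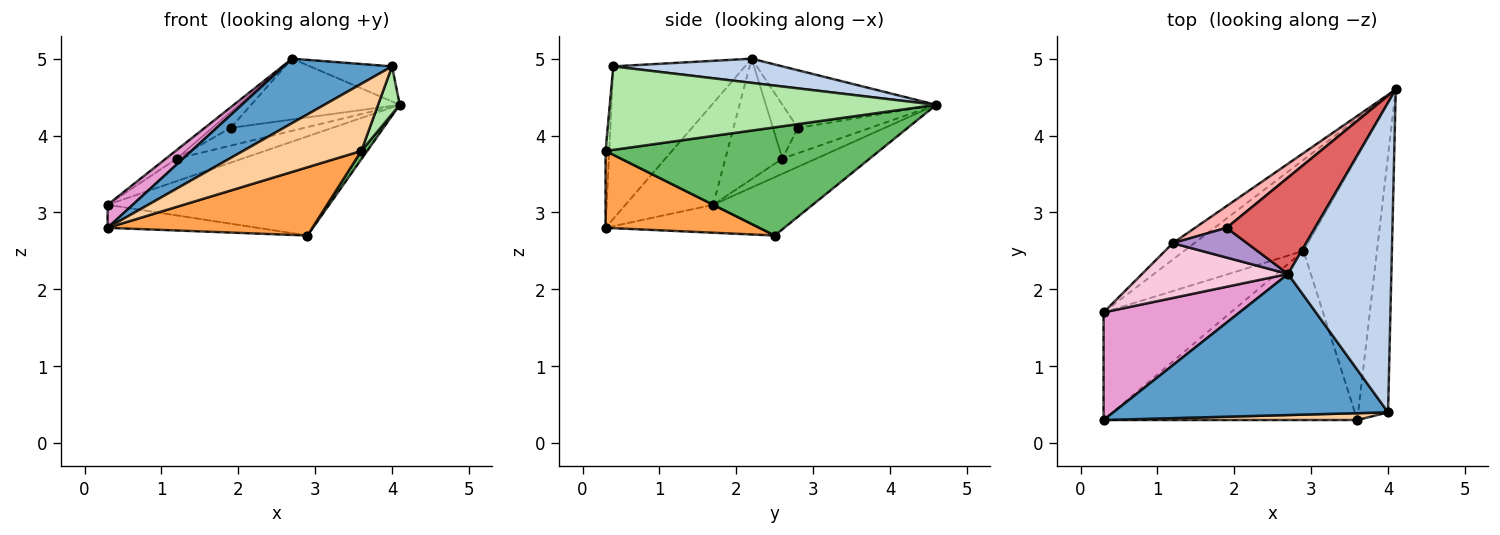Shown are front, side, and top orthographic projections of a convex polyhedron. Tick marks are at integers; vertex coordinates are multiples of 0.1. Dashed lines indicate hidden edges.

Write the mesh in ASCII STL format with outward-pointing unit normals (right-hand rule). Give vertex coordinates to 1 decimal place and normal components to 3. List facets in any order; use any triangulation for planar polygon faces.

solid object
 facet normal -0.451 -0.371 0.812
  outer loop
   vertex 4.0 0.4 4.9
   vertex 2.7 2.2 5.0
   vertex 0.3 0.3 2.8
  endloop
 endfacet
 facet normal 0.227 0.110 0.968
  outer loop
   vertex 4.0 0.4 4.9
   vertex 4.1 4.6 4.4
   vertex 2.7 2.2 5.0
  endloop
 endfacet
 facet normal 0.271 -0.360 -0.893
  outer loop
   vertex 3.6 0.3 3.8
   vertex 0.3 0.3 2.8
   vertex 2.9 2.5 2.7
  endloop
 endfacet
 facet normal -0.031 -0.994 0.102
  outer loop
   vertex 3.6 0.3 3.8
   vertex 4.0 0.4 4.9
   vertex 0.3 0.3 2.8
  endloop
 endfacet
 facet normal 0.827 -0.018 -0.562
  outer loop
   vertex 3.6 0.3 3.8
   vertex 2.9 2.5 2.7
   vertex 4.1 4.6 4.4
  endloop
 endfacet
 facet normal 0.940 -0.062 -0.336
  outer loop
   vertex 3.6 0.3 3.8
   vertex 4.1 4.6 4.4
   vertex 4.0 0.4 4.9
  endloop
 endfacet
 facet normal -0.483 0.467 0.741
  outer loop
   vertex 1.9 2.8 4.1
   vertex 2.7 2.2 5.0
   vertex 4.1 4.6 4.4
  endloop
 endfacet
 facet normal -0.529 0.537 0.657
  outer loop
   vertex 1.9 2.8 4.1
   vertex 4.1 4.6 4.4
   vertex 1.2 2.6 3.7
  endloop
 endfacet
 facet normal -0.538 0.397 0.743
  outer loop
   vertex 1.9 2.8 4.1
   vertex 1.2 2.6 3.7
   vertex 2.7 2.2 5.0
  endloop
 endfacet
 facet normal -0.314 0.699 -0.642
  outer loop
   vertex 0.3 1.7 3.1
   vertex 4.1 4.6 4.4
   vertex 2.9 2.5 2.7
  endloop
 endfacet
 facet normal -0.383 0.746 -0.544
  outer loop
   vertex 0.3 1.7 3.1
   vertex 1.2 2.6 3.7
   vertex 4.1 4.6 4.4
  endloop
 endfacet
 facet normal -0.210 0.205 -0.956
  outer loop
   vertex 0.3 1.7 3.1
   vertex 2.9 2.5 2.7
   vertex 0.3 0.3 2.8
  endloop
 endfacet
 facet normal -0.590 -0.169 0.790
  outer loop
   vertex 0.3 1.7 3.1
   vertex 0.3 0.3 2.8
   vertex 2.7 2.2 5.0
  endloop
 endfacet
 facet normal -0.632 0.121 0.766
  outer loop
   vertex 0.3 1.7 3.1
   vertex 2.7 2.2 5.0
   vertex 1.2 2.6 3.7
  endloop
 endfacet
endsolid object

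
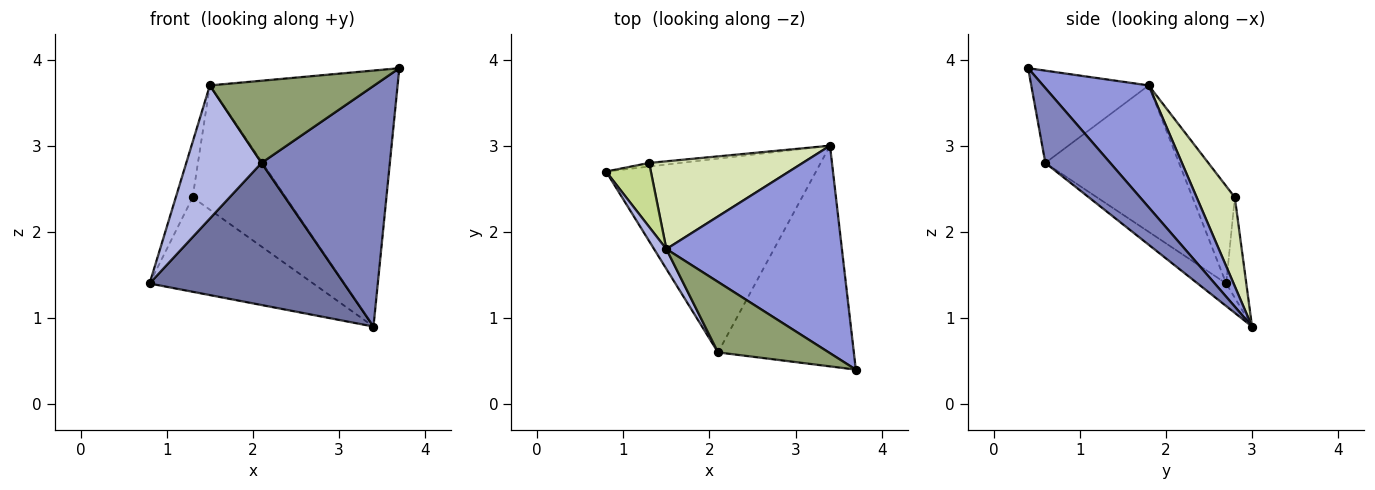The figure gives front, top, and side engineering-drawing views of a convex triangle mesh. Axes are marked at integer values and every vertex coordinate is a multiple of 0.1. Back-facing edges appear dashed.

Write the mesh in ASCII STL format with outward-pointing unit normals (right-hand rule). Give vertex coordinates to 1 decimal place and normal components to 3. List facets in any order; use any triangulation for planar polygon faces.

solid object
 facet normal -0.087 -0.589 -0.803
  outer loop
   vertex 2.1 0.6 2.8
   vertex 0.8 2.7 1.4
   vertex 3.4 3.0 0.9
  endloop
 endfacet
 facet normal 0.349 -0.691 -0.633
  outer loop
   vertex 2.1 0.6 2.8
   vertex 3.4 3.0 0.9
   vertex 3.7 0.4 3.9
  endloop
 endfacet
 facet normal 0.401 0.712 0.577
  outer loop
   vertex 1.5 1.8 3.7
   vertex 3.7 0.4 3.9
   vertex 3.4 3.0 0.9
  endloop
 endfacet
 facet normal -0.869 -0.489 0.073
  outer loop
   vertex 1.5 1.8 3.7
   vertex 0.8 2.7 1.4
   vertex 2.1 0.6 2.8
  endloop
 endfacet
 facet normal -0.477 -0.667 0.572
  outer loop
   vertex 1.5 1.8 3.7
   vertex 2.1 0.6 2.8
   vertex 3.7 0.4 3.9
  endloop
 endfacet
 facet normal -0.122 0.992 -0.038
  outer loop
   vertex 1.3 2.8 2.4
   vertex 3.4 3.0 0.9
   vertex 0.8 2.7 1.4
  endloop
 endfacet
 facet normal -0.854 0.340 0.393
  outer loop
   vertex 1.3 2.8 2.4
   vertex 0.8 2.7 1.4
   vertex 1.5 1.8 3.7
  endloop
 endfacet
 facet normal 0.317 0.775 0.547
  outer loop
   vertex 1.3 2.8 2.4
   vertex 1.5 1.8 3.7
   vertex 3.4 3.0 0.9
  endloop
 endfacet
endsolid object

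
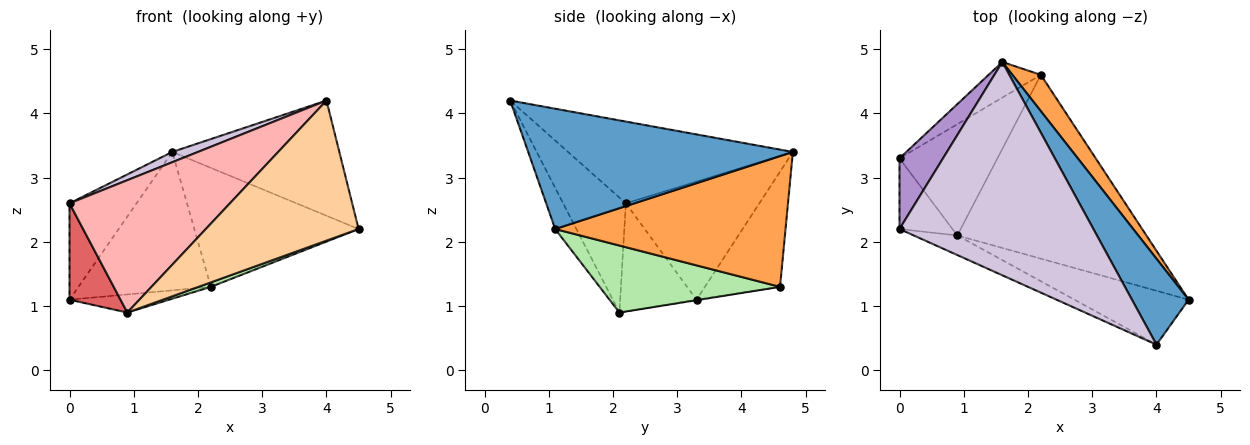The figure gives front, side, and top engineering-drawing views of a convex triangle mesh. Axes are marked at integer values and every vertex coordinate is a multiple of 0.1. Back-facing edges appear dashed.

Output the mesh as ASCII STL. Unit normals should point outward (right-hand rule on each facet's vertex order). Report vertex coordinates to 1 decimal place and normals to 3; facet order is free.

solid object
 facet normal 0.786 0.496 0.370
  outer loop
   vertex 4.0 0.4 4.2
   vertex 4.5 1.1 2.2
   vertex 1.6 4.8 3.4
  endloop
 endfacet
 facet normal -0.482 0.849 -0.218
  outer loop
   vertex 2.2 4.6 1.3
   vertex 0.0 3.3 1.1
   vertex 1.6 4.8 3.4
  endloop
 endfacet
 facet normal 0.802 0.572 0.175
  outer loop
   vertex 2.2 4.6 1.3
   vertex 1.6 4.8 3.4
   vertex 4.5 1.1 2.2
  endloop
 endfacet
 facet normal -0.129 -0.926 -0.356
  outer loop
   vertex 0.9 2.1 0.9
   vertex 4.5 1.1 2.2
   vertex 4.0 0.4 4.2
  endloop
 endfacet
 facet normal -0.005 0.161 -0.987
  outer loop
   vertex 0.9 2.1 0.9
   vertex 0.0 3.3 1.1
   vertex 2.2 4.6 1.3
  endloop
 endfacet
 facet normal 0.334 -0.023 -0.942
  outer loop
   vertex 0.9 2.1 0.9
   vertex 2.2 4.6 1.3
   vertex 4.5 1.1 2.2
  endloop
 endfacet
 facet normal -0.770 -0.515 -0.377
  outer loop
   vertex 0.0 2.2 2.6
   vertex 0.0 3.3 1.1
   vertex 0.9 2.1 0.9
  endloop
 endfacet
 facet normal -0.361 -0.923 -0.137
  outer loop
   vertex 0.0 2.2 2.6
   vertex 0.9 2.1 0.9
   vertex 4.0 0.4 4.2
  endloop
 endfacet
 facet normal -0.849 0.426 0.313
  outer loop
   vertex 0.0 2.2 2.6
   vertex 1.6 4.8 3.4
   vertex 0.0 3.3 1.1
  endloop
 endfacet
 facet normal -0.388 -0.044 0.921
  outer loop
   vertex 0.0 2.2 2.6
   vertex 4.0 0.4 4.2
   vertex 1.6 4.8 3.4
  endloop
 endfacet
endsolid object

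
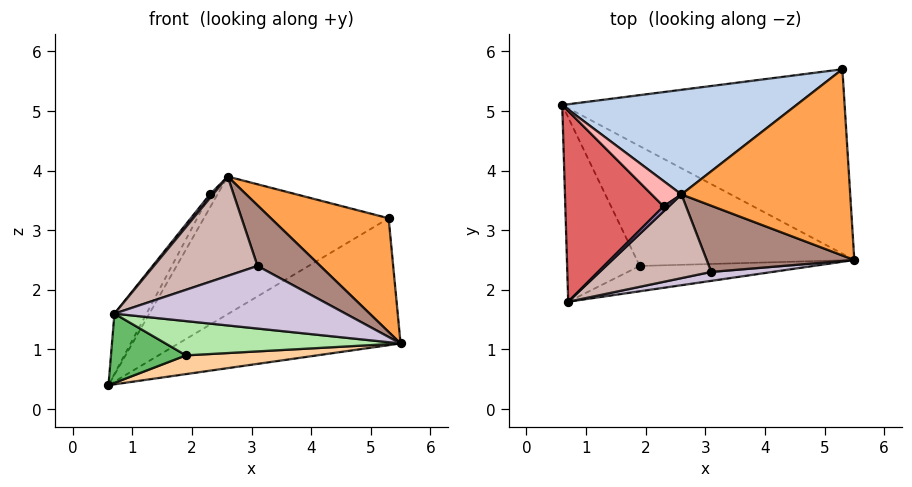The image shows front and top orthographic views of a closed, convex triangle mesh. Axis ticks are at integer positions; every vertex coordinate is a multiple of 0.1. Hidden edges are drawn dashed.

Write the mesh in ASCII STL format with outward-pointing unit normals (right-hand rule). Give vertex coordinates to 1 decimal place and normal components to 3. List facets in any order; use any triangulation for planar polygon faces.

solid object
 facet normal 0.386 0.523 -0.760
  outer loop
   vertex 5.3 5.7 3.2
   vertex 5.5 2.5 1.1
   vertex 0.6 5.1 0.4
  endloop
 endfacet
 facet normal -0.420 0.723 0.549
  outer loop
   vertex 2.6 3.6 3.9
   vertex 5.3 5.7 3.2
   vertex 0.6 5.1 0.4
  endloop
 endfacet
 facet normal 0.531 -0.442 0.723
  outer loop
   vertex 2.6 3.6 3.9
   vertex 5.5 2.5 1.1
   vertex 5.3 5.7 3.2
  endloop
 endfacet
 facet normal 0.059 -0.154 -0.986
  outer loop
   vertex 1.9 2.4 0.9
   vertex 0.6 5.1 0.4
   vertex 5.5 2.5 1.1
  endloop
 endfacet
 facet normal -0.347 -0.330 -0.878
  outer loop
   vertex 1.9 2.4 0.9
   vertex 0.7 1.8 1.6
   vertex 0.6 5.1 0.4
  endloop
 endfacet
 facet normal 0.055 -0.803 -0.593
  outer loop
   vertex 1.9 2.4 0.9
   vertex 5.5 2.5 1.1
   vertex 0.7 1.8 1.6
  endloop
 endfacet
 facet normal -0.831 0.168 0.531
  outer loop
   vertex 2.3 3.4 3.6
   vertex 0.6 5.1 0.4
   vertex 0.7 1.8 1.6
  endloop
 endfacet
 facet normal -0.767 0.300 0.567
  outer loop
   vertex 2.3 3.4 3.6
   vertex 2.6 3.6 3.9
   vertex 0.6 5.1 0.4
  endloop
 endfacet
 facet normal -0.371 -0.557 0.743
  outer loop
   vertex 2.3 3.4 3.6
   vertex 0.7 1.8 1.6
   vertex 2.6 3.6 3.9
  endloop
 endfacet
 facet normal 0.157 -0.978 0.140
  outer loop
   vertex 3.1 2.3 2.4
   vertex 0.7 1.8 1.6
   vertex 5.5 2.5 1.1
  endloop
 endfacet
 facet normal 0.415 -0.615 0.671
  outer loop
   vertex 3.1 2.3 2.4
   vertex 5.5 2.5 1.1
   vertex 2.6 3.6 3.9
  endloop
 endfacet
 facet normal -0.055 -0.764 0.643
  outer loop
   vertex 3.1 2.3 2.4
   vertex 2.6 3.6 3.9
   vertex 0.7 1.8 1.6
  endloop
 endfacet
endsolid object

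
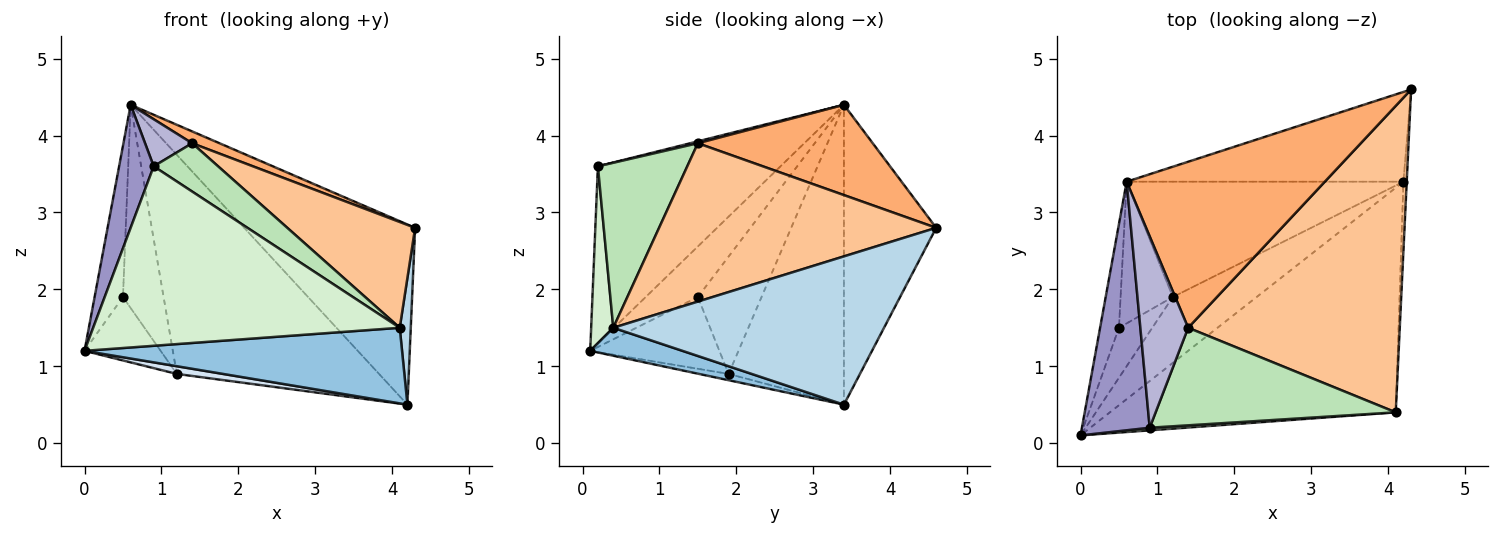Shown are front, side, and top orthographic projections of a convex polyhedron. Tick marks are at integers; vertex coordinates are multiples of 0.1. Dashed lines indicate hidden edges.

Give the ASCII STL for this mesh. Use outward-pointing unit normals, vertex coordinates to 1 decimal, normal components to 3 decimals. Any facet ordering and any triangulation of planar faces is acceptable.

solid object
 facet normal -0.435 0.806 -0.402
  outer loop
   vertex 4.2 3.4 0.5
   vertex 0.6 3.4 4.4
   vertex 4.3 4.6 2.8
  endloop
 endfacet
 facet normal 0.092 -0.318 -0.944
  outer loop
   vertex 4.1 0.4 1.5
   vertex 0.0 0.1 1.2
   vertex 4.2 3.4 0.5
  endloop
 endfacet
 facet normal 0.999 -0.041 -0.022
  outer loop
   vertex 4.1 0.4 1.5
   vertex 4.2 3.4 0.5
   vertex 4.3 4.6 2.8
  endloop
 endfacet
 facet normal -0.074 -0.116 -0.991
  outer loop
   vertex 1.2 1.9 0.9
   vertex 4.2 3.4 0.5
   vertex 0.0 0.1 1.2
  endloop
 endfacet
 facet normal -0.450 0.790 -0.416
  outer loop
   vertex 1.2 1.9 0.9
   vertex 0.6 3.4 4.4
   vertex 4.2 3.4 0.5
  endloop
 endfacet
 facet normal 0.414 -0.065 0.908
  outer loop
   vertex 1.4 1.5 3.9
   vertex 4.3 4.6 2.8
   vertex 0.6 3.4 4.4
  endloop
 endfacet
 facet normal 0.577 -0.266 0.772
  outer loop
   vertex 1.4 1.5 3.9
   vertex 4.1 0.4 1.5
   vertex 4.3 4.6 2.8
  endloop
 endfacet
 facet normal -0.835 0.454 -0.312
  outer loop
   vertex 0.5 1.5 1.9
   vertex 0.0 0.1 1.2
   vertex 0.6 3.4 4.4
  endloop
 endfacet
 facet normal -0.800 0.471 -0.371
  outer loop
   vertex 0.5 1.5 1.9
   vertex 1.2 1.9 0.9
   vertex 0.0 0.1 1.2
  endloop
 endfacet
 facet normal -0.789 0.504 -0.351
  outer loop
   vertex 0.5 1.5 1.9
   vertex 0.6 3.4 4.4
   vertex 1.2 1.9 0.9
  endloop
 endfacet
 facet normal 0.524 -0.378 0.763
  outer loop
   vertex 0.9 0.2 3.6
   vertex 4.1 0.4 1.5
   vertex 1.4 1.5 3.9
  endloop
 endfacet
 facet normal 0.072 -0.997 0.015
  outer loop
   vertex 0.9 0.2 3.6
   vertex 0.0 0.1 1.2
   vertex 4.1 0.4 1.5
  endloop
 endfacet
 facet normal -0.920 -0.174 0.352
  outer loop
   vertex 0.9 0.2 3.6
   vertex 0.6 3.4 4.4
   vertex 0.0 0.1 1.2
  endloop
 endfacet
 facet normal 0.039 -0.239 0.970
  outer loop
   vertex 0.9 0.2 3.6
   vertex 1.4 1.5 3.9
   vertex 0.6 3.4 4.4
  endloop
 endfacet
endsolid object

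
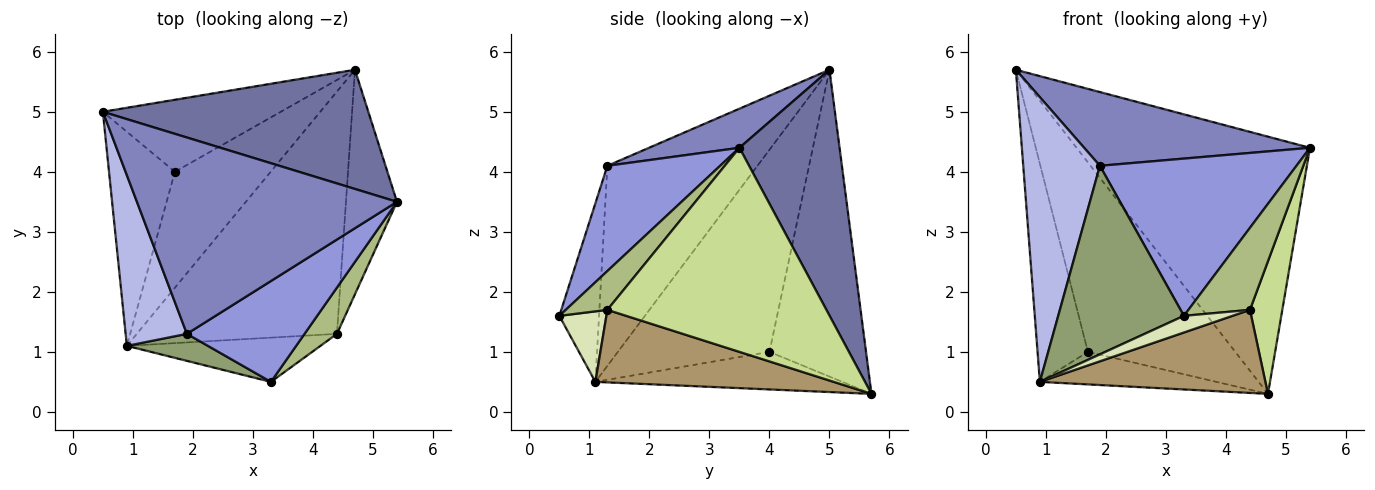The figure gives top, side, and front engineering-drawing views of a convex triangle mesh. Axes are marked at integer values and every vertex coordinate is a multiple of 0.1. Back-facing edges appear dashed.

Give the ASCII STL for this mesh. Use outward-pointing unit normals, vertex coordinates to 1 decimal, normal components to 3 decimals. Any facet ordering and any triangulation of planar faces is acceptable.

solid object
 facet normal 0.363 0.846 0.392
  outer loop
   vertex 4.7 5.7 0.3
   vertex 0.5 5.0 5.7
   vertex 5.4 3.5 4.4
  endloop
 endfacet
 facet normal 0.139 -0.348 0.927
  outer loop
   vertex 1.9 1.3 4.1
   vertex 5.4 3.5 4.4
   vertex 0.5 5.0 5.7
  endloop
 endfacet
 facet normal 0.435 -0.758 0.486
  outer loop
   vertex 1.9 1.3 4.1
   vertex 3.3 0.5 1.6
   vertex 5.4 3.5 4.4
  endloop
 endfacet
 facet normal -0.859 -0.439 0.263
  outer loop
   vertex 1.9 1.3 4.1
   vertex 0.5 5.0 5.7
   vertex 0.9 1.1 0.5
  endloop
 endfacet
 facet normal -0.298 -0.945 0.135
  outer loop
   vertex 1.9 1.3 4.1
   vertex 0.9 1.1 0.5
   vertex 3.3 0.5 1.6
  endloop
 endfacet
 facet normal 0.507 -0.750 0.424
  outer loop
   vertex 4.4 1.3 1.7
   vertex 5.4 3.5 4.4
   vertex 3.3 0.5 1.6
  endloop
 endfacet
 facet normal 0.960 -0.142 -0.240
  outer loop
   vertex 4.4 1.3 1.7
   vertex 4.7 5.7 0.3
   vertex 5.4 3.5 4.4
  endloop
 endfacet
 facet normal 0.323 -0.333 -0.886
  outer loop
   vertex 4.4 1.3 1.7
   vertex 3.3 0.5 1.6
   vertex 0.9 1.1 0.5
  endloop
 endfacet
 facet normal 0.324 -0.307 -0.895
  outer loop
   vertex 4.4 1.3 1.7
   vertex 0.9 1.1 0.5
   vertex 4.7 5.7 0.3
  endloop
 endfacet
 facet normal -0.522 0.797 -0.303
  outer loop
   vertex 1.7 4.0 1.0
   vertex 0.5 5.0 5.7
   vertex 4.7 5.7 0.3
  endloop
 endfacet
 facet normal -0.907 0.301 -0.296
  outer loop
   vertex 1.7 4.0 1.0
   vertex 0.9 1.1 0.5
   vertex 0.5 5.0 5.7
  endloop
 endfacet
 facet normal -0.353 0.253 -0.901
  outer loop
   vertex 1.7 4.0 1.0
   vertex 4.7 5.7 0.3
   vertex 0.9 1.1 0.5
  endloop
 endfacet
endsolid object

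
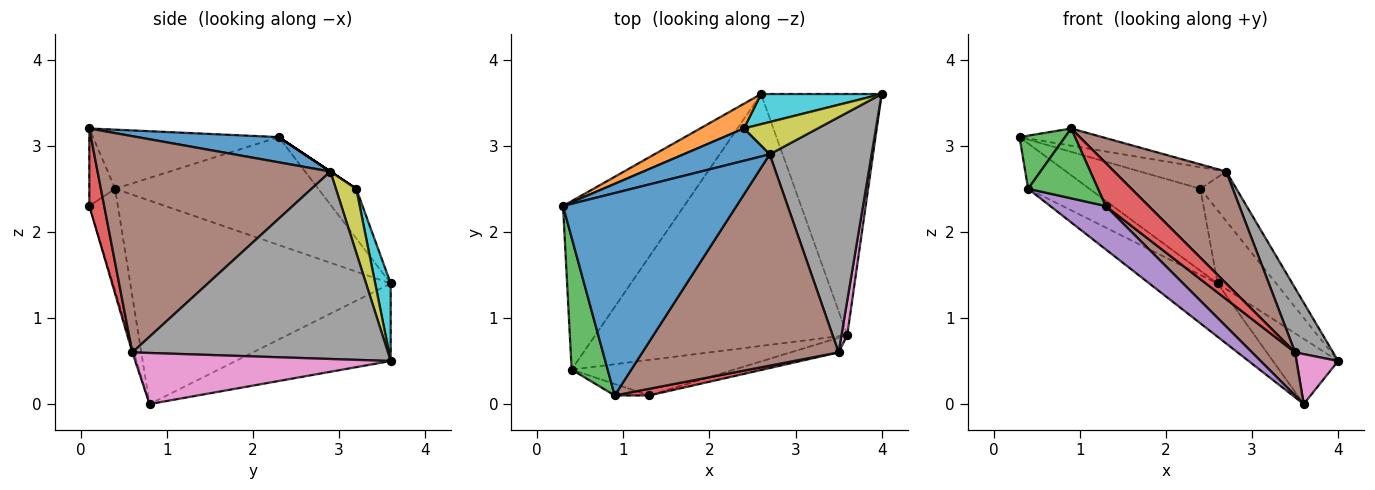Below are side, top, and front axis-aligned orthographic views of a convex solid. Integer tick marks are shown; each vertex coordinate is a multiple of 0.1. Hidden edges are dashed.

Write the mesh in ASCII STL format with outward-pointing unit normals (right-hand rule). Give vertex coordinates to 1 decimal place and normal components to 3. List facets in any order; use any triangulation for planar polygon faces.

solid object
 facet normal 0.143 0.084 0.986
  outer loop
   vertex 2.7 2.9 2.7
   vertex 0.3 2.3 3.1
   vertex 0.9 0.1 3.2
  endloop
 endfacet
 facet normal -0.527 0.222 -0.820
  outer loop
   vertex 2.6 3.6 1.4
   vertex 4.0 3.6 0.5
   vertex 3.6 0.8 0.0
  endloop
 endfacet
 facet normal -0.836 -0.205 0.509
  outer loop
   vertex 0.4 0.4 2.5
   vertex 0.9 0.1 3.2
   vertex 0.3 2.3 3.1
  endloop
 endfacet
 facet normal -0.652 0.197 -0.732
  outer loop
   vertex 0.4 0.4 2.5
   vertex 0.3 2.3 3.1
   vertex 2.6 3.6 1.4
  endloop
 endfacet
 facet normal -0.620 0.162 -0.768
  outer loop
   vertex 0.4 0.4 2.5
   vertex 2.6 3.6 1.4
   vertex 3.6 0.8 0.0
  endloop
 endfacet
 facet normal 0.698 -0.335 0.633
  outer loop
   vertex 3.5 0.6 0.6
   vertex 2.7 2.9 2.7
   vertex 0.9 0.1 3.2
  endloop
 endfacet
 facet normal 0.981 -0.160 0.110
  outer loop
   vertex 3.5 0.6 0.6
   vertex 3.6 0.8 0.0
   vertex 4.0 3.6 0.5
  endloop
 endfacet
 facet normal 0.871 -0.129 0.474
  outer loop
   vertex 3.5 0.6 0.6
   vertex 4.0 3.6 0.5
   vertex 2.7 2.9 2.7
  endloop
 endfacet
 facet normal 0.428 0.757 0.494
  outer loop
   vertex 2.4 3.2 2.5
   vertex 2.7 2.9 2.7
   vertex 4.0 3.6 0.5
  endloop
 endfacet
 facet normal 0.238 0.898 0.370
  outer loop
   vertex 2.4 3.2 2.5
   vertex 4.0 3.6 0.5
   vertex 2.6 3.6 1.4
  endloop
 endfacet
 facet normal 0.000 0.555 0.832
  outer loop
   vertex 2.4 3.2 2.5
   vertex 0.3 2.3 3.1
   vertex 2.7 2.9 2.7
  endloop
 endfacet
 facet normal -0.312 0.910 0.274
  outer loop
   vertex 2.4 3.2 2.5
   vertex 2.6 3.6 1.4
   vertex 0.3 2.3 3.1
  endloop
 endfacet
 facet normal -0.343 -0.927 -0.152
  outer loop
   vertex 1.3 0.1 2.3
   vertex 0.9 0.1 3.2
   vertex 0.4 0.4 2.5
  endloop
 endfacet
 facet normal 0.324 -0.935 0.144
  outer loop
   vertex 1.3 0.1 2.3
   vertex 3.5 0.6 0.6
   vertex 0.9 0.1 3.2
  endloop
 endfacet
 facet normal -0.370 -0.718 -0.589
  outer loop
   vertex 1.3 0.1 2.3
   vertex 0.4 0.4 2.5
   vertex 3.6 0.8 0.0
  endloop
 endfacet
 facet normal -0.033 -0.947 -0.321
  outer loop
   vertex 1.3 0.1 2.3
   vertex 3.6 0.8 0.0
   vertex 3.5 0.6 0.6
  endloop
 endfacet
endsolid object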